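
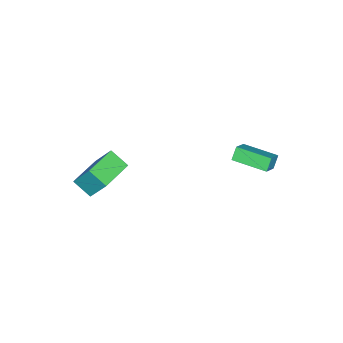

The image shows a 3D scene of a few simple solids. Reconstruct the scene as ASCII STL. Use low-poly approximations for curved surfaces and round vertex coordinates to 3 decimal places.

solid 
facet normal -0.584 0.030 0.811
outer loop
vertex -2.031 1.942 1.856
vertex -2.069 3.939 1.756
vertex -3.054 1.886 1.122
endloop
endfacet
facet normal 0.019 -0.999 0.050
outer loop
vertex -2.551 1.861 0.424
vertex -2.031 1.942 1.856
vertex -3.054 1.886 1.122
endloop
endfacet
facet normal -0.585 0.030 0.811
outer loop
vertex -3.054 1.886 1.122
vertex -2.069 3.939 1.756
vertex -3.091 3.883 1.021
endloop
endfacet
facet normal -0.811 -0.045 -0.583
outer loop
vertex -3.091 3.883 1.021
vertex -2.551 1.861 0.424
vertex -3.054 1.886 1.122
endloop
endfacet
facet normal 0.811 0.045 0.583
outer loop
vertex -2.031 1.942 1.856
vertex -1.566 3.914 1.058
vertex -2.069 3.939 1.756
endloop
endfacet
facet normal 0.019 -0.999 0.050
outer loop
vertex -1.529 1.917 1.159
vertex -2.031 1.942 1.856
vertex -2.551 1.861 0.424
endloop
endfacet
facet normal 0.811 0.045 0.583
outer loop
vertex -1.529 1.917 1.159
vertex -1.566 3.914 1.058
vertex -2.031 1.942 1.856
endloop
endfacet
facet normal -0.019 0.999 -0.050
outer loop
vertex -2.069 3.939 1.756
vertex -1.566 3.914 1.058
vertex -3.091 3.883 1.021
endloop
endfacet
facet normal -0.811 -0.045 -0.583
outer loop
vertex -2.589 3.858 0.324
vertex -2.551 1.861 0.424
vertex -3.091 3.883 1.021
endloop
endfacet
facet normal -0.019 0.999 -0.050
outer loop
vertex -3.091 3.883 1.021
vertex -1.566 3.914 1.058
vertex -2.589 3.858 0.324
endloop
endfacet
facet normal 0.585 -0.029 -0.811
outer loop
vertex -2.589 3.858 0.324
vertex -1.529 1.917 1.159
vertex -2.551 1.861 0.424
endloop
endfacet
facet normal 0.584 -0.030 -0.811
outer loop
vertex -1.566 3.914 1.058
vertex -1.529 1.917 1.159
vertex -2.589 3.858 0.324
endloop
endfacet
facet normal -0.995 0.099 -0.005
outer loop
vertex 1.409 -4.595 0.683
vertex 1.503 -3.577 2.213
vertex 1.517 -3.544 -0.023
endloop
endfacet
facet normal -0.051 -0.553 -0.831
outer loop
vertex 3.517 -3.743 -0.013
vertex 1.409 -4.595 0.683
vertex 1.517 -3.544 -0.023
endloop
endfacet
facet normal -0.995 0.099 -0.005
outer loop
vertex 1.517 -3.544 -0.023
vertex 1.503 -3.577 2.213
vertex 1.611 -2.527 1.507
endloop
endfacet
facet normal 0.085 0.827 -0.555
outer loop
vertex 1.611 -2.527 1.507
vertex 3.517 -3.743 -0.013
vertex 1.517 -3.544 -0.023
endloop
endfacet
facet normal -0.085 -0.827 0.556
outer loop
vertex 1.409 -4.595 0.683
vertex 3.503 -3.776 2.223
vertex 1.503 -3.577 2.213
endloop
endfacet
facet normal -0.051 -0.554 -0.831
outer loop
vertex 3.409 -4.793 0.693
vertex 1.409 -4.595 0.683
vertex 3.517 -3.743 -0.013
endloop
endfacet
facet normal -0.085 -0.827 0.555
outer loop
vertex 3.409 -4.793 0.693
vertex 3.503 -3.776 2.223
vertex 1.409 -4.595 0.683
endloop
endfacet
facet normal 0.051 0.554 0.831
outer loop
vertex 1.503 -3.577 2.213
vertex 3.503 -3.776 2.223
vertex 1.611 -2.527 1.507
endloop
endfacet
facet normal 0.085 0.827 -0.556
outer loop
vertex 3.611 -2.725 1.517
vertex 3.517 -3.743 -0.013
vertex 1.611 -2.527 1.507
endloop
endfacet
facet normal 0.051 0.553 0.831
outer loop
vertex 1.611 -2.527 1.507
vertex 3.503 -3.776 2.223
vertex 3.611 -2.725 1.517
endloop
endfacet
facet normal 0.995 -0.099 0.005
outer loop
vertex 3.611 -2.725 1.517
vertex 3.409 -4.793 0.693
vertex 3.517 -3.743 -0.013
endloop
endfacet
facet normal 0.995 -0.099 0.005
outer loop
vertex 3.503 -3.776 2.223
vertex 3.409 -4.793 0.693
vertex 3.611 -2.725 1.517
endloop
endfacet

endsolid


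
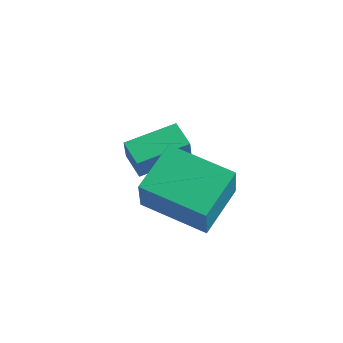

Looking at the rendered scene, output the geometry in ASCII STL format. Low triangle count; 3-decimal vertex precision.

solid 
facet normal -0.969 -0.165 0.182
outer loop
vertex 1.911 -4.009 -0.291
vertex 1.755 -2.365 0.373
vertex 1.532 -3.439 -1.792
endloop
endfacet
facet normal 0.088 -0.924 -0.373
outer loop
vertex 3.665 -3.075 -2.193
vertex 1.911 -4.009 -0.291
vertex 1.532 -3.439 -1.792
endloop
endfacet
facet normal -0.969 -0.165 0.182
outer loop
vertex 1.532 -3.439 -1.792
vertex 1.755 -2.365 0.373
vertex 1.376 -1.795 -1.129
endloop
endfacet
facet normal -0.230 0.345 -0.910
outer loop
vertex 1.376 -1.795 -1.129
vertex 3.665 -3.075 -2.193
vertex 1.532 -3.439 -1.792
endloop
endfacet
facet normal 0.230 -0.346 0.910
outer loop
vertex 1.911 -4.009 -0.291
vertex 3.888 -2.001 -0.028
vertex 1.755 -2.365 0.373
endloop
endfacet
facet normal 0.088 -0.924 -0.373
outer loop
vertex 4.044 -3.645 -0.691
vertex 1.911 -4.009 -0.291
vertex 3.665 -3.075 -2.193
endloop
endfacet
facet normal 0.230 -0.345 0.910
outer loop
vertex 4.044 -3.645 -0.691
vertex 3.888 -2.001 -0.028
vertex 1.911 -4.009 -0.291
endloop
endfacet
facet normal -0.088 0.924 0.373
outer loop
vertex 1.755 -2.365 0.373
vertex 3.888 -2.001 -0.028
vertex 1.376 -1.795 -1.129
endloop
endfacet
facet normal -0.230 0.346 -0.910
outer loop
vertex 3.509 -1.431 -1.529
vertex 3.665 -3.075 -2.193
vertex 1.376 -1.795 -1.129
endloop
endfacet
facet normal -0.088 0.924 0.373
outer loop
vertex 1.376 -1.795 -1.129
vertex 3.888 -2.001 -0.028
vertex 3.509 -1.431 -1.529
endloop
endfacet
facet normal 0.969 0.165 -0.182
outer loop
vertex 3.509 -1.431 -1.529
vertex 4.044 -3.645 -0.691
vertex 3.665 -3.075 -2.193
endloop
endfacet
facet normal 0.969 0.165 -0.182
outer loop
vertex 3.888 -2.001 -0.028
vertex 4.044 -3.645 -0.691
vertex 3.509 -1.431 -1.529
endloop
endfacet
facet normal -0.867 0.429 0.254
outer loop
vertex -0.804 -1.285 -1.722
vertex 0.053 0.253 -1.398
vertex -0.942 -1.012 -2.653
endloop
endfacet
facet normal -0.479 -0.859 -0.181
outer loop
vertex -0.093 -1.433 -2.902
vertex -0.804 -1.285 -1.722
vertex -0.942 -1.012 -2.653
endloop
endfacet
facet normal -0.867 0.429 0.254
outer loop
vertex -0.942 -1.012 -2.653
vertex 0.053 0.253 -1.398
vertex -0.085 0.526 -2.329
endloop
endfacet
facet normal -0.141 0.278 -0.950
outer loop
vertex -0.085 0.526 -2.329
vertex -0.093 -1.433 -2.902
vertex -0.942 -1.012 -2.653
endloop
endfacet
facet normal 0.141 -0.278 0.950
outer loop
vertex -0.804 -1.285 -1.722
vertex 0.902 -0.168 -1.647
vertex 0.053 0.253 -1.398
endloop
endfacet
facet normal -0.479 -0.859 -0.181
outer loop
vertex 0.045 -1.706 -1.971
vertex -0.804 -1.285 -1.722
vertex -0.093 -1.433 -2.902
endloop
endfacet
facet normal 0.141 -0.278 0.950
outer loop
vertex 0.045 -1.706 -1.971
vertex 0.902 -0.168 -1.647
vertex -0.804 -1.285 -1.722
endloop
endfacet
facet normal 0.479 0.859 0.181
outer loop
vertex 0.053 0.253 -1.398
vertex 0.902 -0.168 -1.647
vertex -0.085 0.526 -2.329
endloop
endfacet
facet normal -0.141 0.278 -0.950
outer loop
vertex 0.764 0.105 -2.578
vertex -0.093 -1.433 -2.902
vertex -0.085 0.526 -2.329
endloop
endfacet
facet normal 0.479 0.859 0.181
outer loop
vertex -0.085 0.526 -2.329
vertex 0.902 -0.168 -1.647
vertex 0.764 0.105 -2.578
endloop
endfacet
facet normal 0.867 -0.429 -0.254
outer loop
vertex 0.764 0.105 -2.578
vertex 0.045 -1.706 -1.971
vertex -0.093 -1.433 -2.902
endloop
endfacet
facet normal 0.867 -0.429 -0.254
outer loop
vertex 0.902 -0.168 -1.647
vertex 0.045 -1.706 -1.971
vertex 0.764 0.105 -2.578
endloop
endfacet

endsolid


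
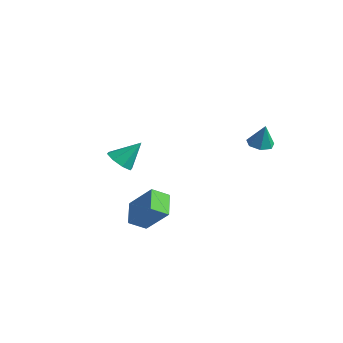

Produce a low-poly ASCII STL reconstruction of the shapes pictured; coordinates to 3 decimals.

solid 
facet normal -0.313 -0.601 -0.736
outer loop
vertex -2.9 -3.014 -1.886
vertex -3.667 -2.626 -1.877
vertex -2.927 -2.499 -2.295
endloop
endfacet
facet normal 0.991 0.113 0.077
outer loop
vertex -2.9 -3.014 -1.886
vertex -2.927 -2.499 -2.295
vertex -3.153 -1.634 -0.663
endloop
endfacet
facet normal -0.312 -0.601 -0.736
outer loop
vertex -2.927 -2.499 -2.295
vertex -3.667 -2.626 -1.877
vertex -3.387 -2.059 -2.459
endloop
endfacet
facet normal 0.714 0.654 -0.248
outer loop
vertex -2.927 -2.499 -2.295
vertex -3.387 -2.059 -2.459
vertex -3.153 -1.634 -0.663
endloop
endfacet
facet normal -0.312 -0.601 -0.736
outer loop
vertex -3.387 -2.059 -2.459
vertex -3.667 -2.626 -1.877
vertex -4.012 -1.95 -2.283
endloop
endfacet
facet normal 0.100 0.965 -0.241
outer loop
vertex -3.387 -2.059 -2.459
vertex -4.012 -1.95 -2.283
vertex -3.153 -1.634 -0.663
endloop
endfacet
facet normal -0.312 -0.601 -0.736
outer loop
vertex -4.012 -1.95 -2.283
vertex -3.667 -2.626 -1.877
vertex -4.435 -2.238 -1.868
endloop
endfacet
facet normal -0.495 0.864 0.094
outer loop
vertex -4.012 -1.95 -2.283
vertex -4.435 -2.238 -1.868
vertex -3.153 -1.634 -0.663
endloop
endfacet
facet normal -0.312 -0.601 -0.736
outer loop
vertex -4.435 -2.238 -1.868
vertex -3.667 -2.626 -1.877
vertex -4.408 -2.753 -1.459
endloop
endfacet
facet normal -0.720 0.408 0.561
outer loop
vertex -4.435 -2.238 -1.868
vertex -4.408 -2.753 -1.459
vertex -3.153 -1.634 -0.663
endloop
endfacet
facet normal -0.312 -0.601 -0.736
outer loop
vertex -4.408 -2.753 -1.459
vertex -3.667 -2.626 -1.877
vertex -3.948 -3.193 -1.295
endloop
endfacet
facet normal -0.443 -0.133 0.886
outer loop
vertex -4.408 -2.753 -1.459
vertex -3.948 -3.193 -1.295
vertex -3.153 -1.634 -0.663
endloop
endfacet
facet normal -0.311 -0.601 -0.736
outer loop
vertex -3.948 -3.193 -1.295
vertex -3.667 -2.626 -1.877
vertex -3.323 -3.301 -1.471
endloop
endfacet
facet normal 0.171 -0.444 0.880
outer loop
vertex -3.948 -3.193 -1.295
vertex -3.323 -3.301 -1.471
vertex -3.153 -1.634 -0.663
endloop
endfacet
facet normal -0.313 -0.602 -0.735
outer loop
vertex -3.323 -3.301 -1.471
vertex -3.667 -2.626 -1.877
vertex -2.9 -3.014 -1.886
endloop
endfacet
facet normal 0.766 -0.342 0.544
outer loop
vertex -3.323 -3.301 -1.471
vertex -2.9 -3.014 -1.886
vertex -3.153 -1.634 -0.663
endloop
endfacet
facet normal -0.273 -0.007 -0.962
outer loop
vertex 3.692 0.362 0.68
vertex 3.17 0.806 0.825
vertex 3.828 0.953 0.637
endloop
endfacet
facet normal 0.962 -0.208 0.177
outer loop
vertex 3.692 0.362 0.68
vertex 3.828 0.953 0.637
vertex 3.53 0.814 2.095
endloop
endfacet
facet normal -0.273 -0.007 -0.962
outer loop
vertex 3.828 0.953 0.637
vertex 3.17 0.806 0.825
vertex 3.468 1.432 0.736
endloop
endfacet
facet normal 0.801 0.557 0.217
outer loop
vertex 3.828 0.953 0.637
vertex 3.468 1.432 0.736
vertex 3.53 0.814 2.095
endloop
endfacet
facet normal -0.273 -0.007 -0.962
outer loop
vertex 3.468 1.432 0.736
vertex 3.17 0.806 0.825
vertex 2.884 1.44 0.902
endloop
endfacet
facet normal 0.128 0.905 0.406
outer loop
vertex 3.468 1.432 0.736
vertex 2.884 1.44 0.902
vertex 3.53 0.814 2.095
endloop
endfacet
facet normal -0.273 -0.006 -0.962
outer loop
vertex 2.884 1.44 0.902
vertex 3.17 0.806 0.825
vertex 2.515 0.97 1.01
endloop
endfacet
facet normal -0.555 0.574 0.602
outer loop
vertex 2.884 1.44 0.902
vertex 2.515 0.97 1.01
vertex 3.53 0.814 2.095
endloop
endfacet
facet normal -0.273 -0.007 -0.962
outer loop
vertex 2.515 0.97 1.01
vertex 3.17 0.806 0.825
vertex 2.639 0.376 0.979
endloop
endfacet
facet normal -0.731 -0.187 0.657
outer loop
vertex 2.515 0.97 1.01
vertex 2.639 0.376 0.979
vertex 3.53 0.814 2.095
endloop
endfacet
facet normal -0.274 -0.006 -0.962
outer loop
vertex 2.639 0.376 0.979
vertex 3.17 0.806 0.825
vertex 3.162 0.106 0.832
endloop
endfacet
facet normal -0.267 -0.805 0.529
outer loop
vertex 2.639 0.376 0.979
vertex 3.162 0.106 0.832
vertex 3.53 0.814 2.095
endloop
endfacet
facet normal -0.273 -0.007 -0.962
outer loop
vertex 3.162 0.106 0.832
vertex 3.17 0.806 0.825
vertex 3.692 0.362 0.68
endloop
endfacet
facet normal 0.485 -0.816 0.316
outer loop
vertex 3.162 0.106 0.832
vertex 3.692 0.362 0.68
vertex 3.53 0.814 2.095
endloop
endfacet
facet normal -0.679 -0.198 -0.707
outer loop
vertex -1.126 -3.914 -3.536
vertex -0.814 -3.046 -4.078
vertex -0.142 -4.718 -4.255
endloop
endfacet
facet normal -0.292 -0.811 0.507
outer loop
vertex 1.174 -4.334 -2.882
vertex -1.126 -3.914 -3.536
vertex -0.142 -4.718 -4.255
endloop
endfacet
facet normal -0.679 -0.198 -0.707
outer loop
vertex -0.142 -4.718 -4.255
vertex -0.814 -3.046 -4.078
vertex 0.17 -3.85 -4.797
endloop
endfacet
facet normal 0.674 -0.550 -0.493
outer loop
vertex 0.17 -3.85 -4.797
vertex 1.174 -4.334 -2.882
vertex -0.142 -4.718 -4.255
endloop
endfacet
facet normal -0.674 0.550 0.493
outer loop
vertex -1.126 -3.914 -3.536
vertex 0.502 -2.662 -2.705
vertex -0.814 -3.046 -4.078
endloop
endfacet
facet normal -0.292 -0.811 0.507
outer loop
vertex 0.19 -3.53 -2.163
vertex -1.126 -3.914 -3.536
vertex 1.174 -4.334 -2.882
endloop
endfacet
facet normal -0.674 0.550 0.493
outer loop
vertex 0.19 -3.53 -2.163
vertex 0.502 -2.662 -2.705
vertex -1.126 -3.914 -3.536
endloop
endfacet
facet normal 0.292 0.811 -0.507
outer loop
vertex -0.814 -3.046 -4.078
vertex 0.502 -2.662 -2.705
vertex 0.17 -3.85 -4.797
endloop
endfacet
facet normal 0.674 -0.550 -0.493
outer loop
vertex 1.486 -3.466 -3.424
vertex 1.174 -4.334 -2.882
vertex 0.17 -3.85 -4.797
endloop
endfacet
facet normal 0.292 0.811 -0.507
outer loop
vertex 0.17 -3.85 -4.797
vertex 0.502 -2.662 -2.705
vertex 1.486 -3.466 -3.424
endloop
endfacet
facet normal 0.679 0.198 0.707
outer loop
vertex 1.486 -3.466 -3.424
vertex 0.19 -3.53 -2.163
vertex 1.174 -4.334 -2.882
endloop
endfacet
facet normal 0.679 0.198 0.707
outer loop
vertex 0.502 -2.662 -2.705
vertex 0.19 -3.53 -2.163
vertex 1.486 -3.466 -3.424
endloop
endfacet

endsolid


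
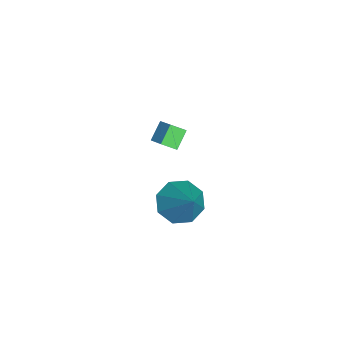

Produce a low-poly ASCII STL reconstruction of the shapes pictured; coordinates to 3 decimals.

solid 
facet normal -0.704 -0.481 -0.523
outer loop
vertex -2.594 0.332 -0.953
vertex -2.72 0.991 -1.389
vertex -1.887 0.025 -1.622
endloop
endfacet
facet normal 0.157 -0.824 0.544
outer loop
vertex -1.12 0.549 -1.051
vertex -2.594 0.332 -0.953
vertex -1.887 0.025 -1.622
endloop
endfacet
facet normal -0.703 -0.480 -0.524
outer loop
vertex -1.887 0.025 -1.622
vertex -2.72 0.991 -1.389
vertex -2.013 0.685 -2.057
endloop
endfacet
facet normal 0.693 -0.300 -0.656
outer loop
vertex -2.013 0.685 -2.057
vertex -1.12 0.549 -1.051
vertex -1.887 0.025 -1.622
endloop
endfacet
facet normal -0.693 0.301 0.655
outer loop
vertex -2.594 0.332 -0.953
vertex -1.953 1.515 -0.818
vertex -2.72 0.991 -1.389
endloop
endfacet
facet normal 0.157 -0.824 0.544
outer loop
vertex -1.827 0.855 -0.383
vertex -2.594 0.332 -0.953
vertex -1.12 0.549 -1.051
endloop
endfacet
facet normal -0.692 0.300 0.656
outer loop
vertex -1.827 0.855 -0.383
vertex -1.953 1.515 -0.818
vertex -2.594 0.332 -0.953
endloop
endfacet
facet normal -0.158 0.824 -0.544
outer loop
vertex -2.72 0.991 -1.389
vertex -1.953 1.515 -0.818
vertex -2.013 0.685 -2.057
endloop
endfacet
facet normal 0.693 -0.301 -0.655
outer loop
vertex -1.246 1.208 -1.487
vertex -1.12 0.549 -1.051
vertex -2.013 0.685 -2.057
endloop
endfacet
facet normal -0.157 0.824 -0.544
outer loop
vertex -2.013 0.685 -2.057
vertex -1.953 1.515 -0.818
vertex -1.246 1.208 -1.487
endloop
endfacet
facet normal 0.703 0.481 0.524
outer loop
vertex -1.246 1.208 -1.487
vertex -1.827 0.855 -0.383
vertex -1.12 0.549 -1.051
endloop
endfacet
facet normal 0.704 0.480 0.524
outer loop
vertex -1.953 1.515 -0.818
vertex -1.827 0.855 -0.383
vertex -1.246 1.208 -1.487
endloop
endfacet
facet normal -0.624 -0.318 -0.714
outer loop
vertex 3.243 2.344 -1.575
vertex 2.706 1.818 -0.871
vertex 2.662 2.772 -1.257
endloop
endfacet
facet normal 0.489 0.840 -0.236
outer loop
vertex 3.243 2.344 -1.575
vertex 2.662 2.772 -1.257
vertex 4.054 2.502 0.671
endloop
endfacet
facet normal -0.624 -0.318 -0.714
outer loop
vertex 2.662 2.772 -1.257
vertex 2.706 1.818 -0.871
vertex 2.107 2.641 -0.713
endloop
endfacet
facet normal -0.057 0.982 0.179
outer loop
vertex 2.662 2.772 -1.257
vertex 2.107 2.641 -0.713
vertex 4.054 2.502 0.671
endloop
endfacet
facet normal -0.624 -0.317 -0.715
outer loop
vertex 2.107 2.641 -0.713
vertex 2.706 1.818 -0.871
vertex 1.902 2.027 -0.262
endloop
endfacet
facet normal -0.423 0.624 0.657
outer loop
vertex 2.107 2.641 -0.713
vertex 1.902 2.027 -0.262
vertex 4.054 2.502 0.671
endloop
endfacet
facet normal -0.624 -0.318 -0.714
outer loop
vertex 1.902 2.027 -0.262
vertex 2.706 1.818 -0.871
vertex 2.168 1.291 -0.167
endloop
endfacet
facet normal -0.393 -0.024 0.919
outer loop
vertex 1.902 2.027 -0.262
vertex 2.168 1.291 -0.167
vertex 4.054 2.502 0.671
endloop
endfacet
facet normal -0.624 -0.317 -0.714
outer loop
vertex 2.168 1.291 -0.167
vertex 2.706 1.818 -0.871
vertex 2.749 0.864 -0.485
endloop
endfacet
facet normal 0.015 -0.584 0.811
outer loop
vertex 2.168 1.291 -0.167
vertex 2.749 0.864 -0.485
vertex 4.054 2.502 0.671
endloop
endfacet
facet normal -0.624 -0.317 -0.714
outer loop
vertex 2.749 0.864 -0.485
vertex 2.706 1.818 -0.871
vertex 3.305 0.995 -1.029
endloop
endfacet
facet normal 0.560 -0.727 0.397
outer loop
vertex 2.749 0.864 -0.485
vertex 3.305 0.995 -1.029
vertex 4.054 2.502 0.671
endloop
endfacet
facet normal -0.625 -0.318 -0.713
outer loop
vertex 3.305 0.995 -1.029
vertex 2.706 1.818 -0.871
vertex 3.509 1.608 -1.481
endloop
endfacet
facet normal 0.926 -0.368 -0.082
outer loop
vertex 3.305 0.995 -1.029
vertex 3.509 1.608 -1.481
vertex 4.054 2.502 0.671
endloop
endfacet
facet normal -0.625 -0.317 -0.713
outer loop
vertex 3.509 1.608 -1.481
vertex 2.706 1.818 -0.871
vertex 3.243 2.344 -1.575
endloop
endfacet
facet normal 0.896 0.280 -0.343
outer loop
vertex 3.509 1.608 -1.481
vertex 3.243 2.344 -1.575
vertex 4.054 2.502 0.671
endloop
endfacet

endsolid


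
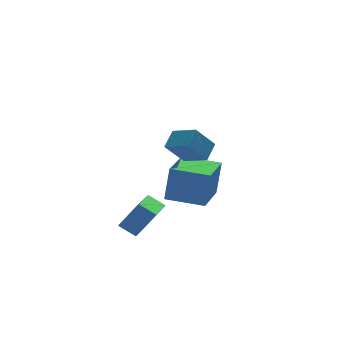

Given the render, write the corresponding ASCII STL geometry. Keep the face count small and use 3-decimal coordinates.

solid 
facet normal -0.590 0.057 -0.806
outer loop
vertex -0.731 -1.168 -2.751
vertex 0.224 0.54 -3.328
vertex -0.158 -1.641 -3.204
endloop
endfacet
facet normal -0.468 -0.837 0.283
outer loop
vertex 0.656 -1.72 -2.092
vertex -0.731 -1.168 -2.751
vertex -0.158 -1.641 -3.204
endloop
endfacet
facet normal -0.590 0.057 -0.806
outer loop
vertex -0.158 -1.641 -3.204
vertex 0.224 0.54 -3.328
vertex 0.797 0.067 -3.781
endloop
endfacet
facet normal 0.658 -0.544 -0.520
outer loop
vertex 0.797 0.067 -3.781
vertex 0.656 -1.72 -2.092
vertex -0.158 -1.641 -3.204
endloop
endfacet
facet normal -0.658 0.544 0.520
outer loop
vertex -0.731 -1.168 -2.751
vertex 1.038 0.461 -2.216
vertex 0.224 0.54 -3.328
endloop
endfacet
facet normal -0.468 -0.837 0.283
outer loop
vertex 0.083 -1.247 -1.639
vertex -0.731 -1.168 -2.751
vertex 0.656 -1.72 -2.092
endloop
endfacet
facet normal -0.658 0.544 0.520
outer loop
vertex 0.083 -1.247 -1.639
vertex 1.038 0.461 -2.216
vertex -0.731 -1.168 -2.751
endloop
endfacet
facet normal 0.468 0.837 -0.283
outer loop
vertex 0.224 0.54 -3.328
vertex 1.038 0.461 -2.216
vertex 0.797 0.067 -3.781
endloop
endfacet
facet normal 0.658 -0.544 -0.520
outer loop
vertex 1.611 -0.012 -2.669
vertex 0.656 -1.72 -2.092
vertex 0.797 0.067 -3.781
endloop
endfacet
facet normal 0.468 0.837 -0.283
outer loop
vertex 0.797 0.067 -3.781
vertex 1.038 0.461 -2.216
vertex 1.611 -0.012 -2.669
endloop
endfacet
facet normal 0.590 -0.057 0.806
outer loop
vertex 1.611 -0.012 -2.669
vertex 0.083 -1.247 -1.639
vertex 0.656 -1.72 -2.092
endloop
endfacet
facet normal 0.590 -0.057 0.806
outer loop
vertex 1.038 0.461 -2.216
vertex 0.083 -1.247 -1.639
vertex 1.611 -0.012 -2.669
endloop
endfacet
facet normal -0.828 0.553 0.091
outer loop
vertex 2.195 1.174 -1.264
vertex 3.34 2.947 -1.62
vertex 1.916 1.025 -2.904
endloop
endfacet
facet normal -0.535 -0.828 0.166
outer loop
vertex 3.34 0.073 -3.06
vertex 2.195 1.174 -1.264
vertex 1.916 1.025 -2.904
endloop
endfacet
facet normal -0.828 0.553 0.090
outer loop
vertex 1.916 1.025 -2.904
vertex 3.34 2.947 -1.62
vertex 3.061 2.797 -3.26
endloop
endfacet
facet normal -0.167 -0.089 -0.982
outer loop
vertex 3.061 2.797 -3.26
vertex 3.34 0.073 -3.06
vertex 1.916 1.025 -2.904
endloop
endfacet
facet normal 0.167 0.089 0.982
outer loop
vertex 2.195 1.174 -1.264
vertex 4.764 1.995 -1.776
vertex 3.34 2.947 -1.62
endloop
endfacet
facet normal -0.535 -0.828 0.167
outer loop
vertex 3.619 0.223 -1.42
vertex 2.195 1.174 -1.264
vertex 3.34 0.073 -3.06
endloop
endfacet
facet normal 0.167 0.089 0.982
outer loop
vertex 3.619 0.223 -1.42
vertex 4.764 1.995 -1.776
vertex 2.195 1.174 -1.264
endloop
endfacet
facet normal 0.535 0.828 -0.167
outer loop
vertex 3.34 2.947 -1.62
vertex 4.764 1.995 -1.776
vertex 3.061 2.797 -3.26
endloop
endfacet
facet normal -0.167 -0.089 -0.982
outer loop
vertex 4.485 1.846 -3.416
vertex 3.34 0.073 -3.06
vertex 3.061 2.797 -3.26
endloop
endfacet
facet normal 0.535 0.828 -0.166
outer loop
vertex 3.061 2.797 -3.26
vertex 4.764 1.995 -1.776
vertex 4.485 1.846 -3.416
endloop
endfacet
facet normal 0.828 -0.553 -0.090
outer loop
vertex 4.485 1.846 -3.416
vertex 3.619 0.223 -1.42
vertex 3.34 0.073 -3.06
endloop
endfacet
facet normal 0.828 -0.553 -0.091
outer loop
vertex 4.764 1.995 -1.776
vertex 3.619 0.223 -1.42
vertex 4.485 1.846 -3.416
endloop
endfacet
facet normal -0.647 -0.072 0.759
outer loop
vertex 1.934 -2.699 2.906
vertex 1.331 -1.752 2.482
vertex 1.406 -3.26 2.402
endloop
endfacet
facet normal 0.502 -0.790 0.353
outer loop
vertex 2.229 -3.168 1.438
vertex 1.934 -2.699 2.906
vertex 1.406 -3.26 2.402
endloop
endfacet
facet normal -0.648 -0.072 0.758
outer loop
vertex 1.406 -3.26 2.402
vertex 1.331 -1.752 2.482
vertex 0.804 -2.312 1.978
endloop
endfacet
facet normal -0.573 -0.609 -0.548
outer loop
vertex 0.804 -2.312 1.978
vertex 2.229 -3.168 1.438
vertex 1.406 -3.26 2.402
endloop
endfacet
facet normal 0.573 0.610 0.547
outer loop
vertex 1.934 -2.699 2.906
vertex 2.154 -1.66 1.518
vertex 1.331 -1.752 2.482
endloop
endfacet
facet normal 0.502 -0.790 0.353
outer loop
vertex 2.756 -2.608 1.942
vertex 1.934 -2.699 2.906
vertex 2.229 -3.168 1.438
endloop
endfacet
facet normal 0.574 0.609 0.547
outer loop
vertex 2.756 -2.608 1.942
vertex 2.154 -1.66 1.518
vertex 1.934 -2.699 2.906
endloop
endfacet
facet normal -0.502 0.790 -0.353
outer loop
vertex 1.331 -1.752 2.482
vertex 2.154 -1.66 1.518
vertex 0.804 -2.312 1.978
endloop
endfacet
facet normal -0.574 -0.610 -0.547
outer loop
vertex 1.626 -2.221 1.014
vertex 2.229 -3.168 1.438
vertex 0.804 -2.312 1.978
endloop
endfacet
facet normal -0.502 0.790 -0.353
outer loop
vertex 0.804 -2.312 1.978
vertex 2.154 -1.66 1.518
vertex 1.626 -2.221 1.014
endloop
endfacet
facet normal 0.648 0.073 -0.758
outer loop
vertex 1.626 -2.221 1.014
vertex 2.756 -2.608 1.942
vertex 2.229 -3.168 1.438
endloop
endfacet
facet normal 0.648 0.072 -0.759
outer loop
vertex 2.154 -1.66 1.518
vertex 2.756 -2.608 1.942
vertex 1.626 -2.221 1.014
endloop
endfacet

endsolid


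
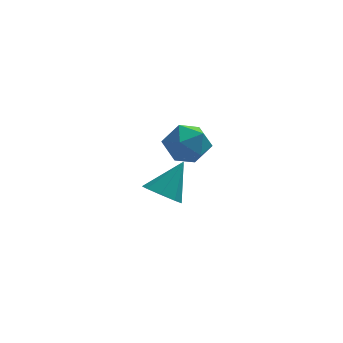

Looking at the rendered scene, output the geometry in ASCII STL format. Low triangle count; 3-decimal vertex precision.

solid 
facet normal 0.332 0.265 0.905
outer loop
vertex 1.609 -0.692 2.715
vertex 0.824 -1.247 3.165
vertex 1.756 -1.715 2.96
endloop
endfacet
facet normal 0.869 0.230 0.438
outer loop
vertex 1.609 -0.692 2.715
vertex 1.756 -1.715 2.96
vertex 2.119 -1.332 2.038
endloop
endfacet
facet normal 0.726 0.681 -0.096
outer loop
vertex 1.609 -0.692 2.715
vertex 2.119 -1.332 2.038
vertex 1.412 -0.629 1.674
endloop
endfacet
facet normal 0.101 0.994 0.041
outer loop
vertex 1.609 -0.692 2.715
vertex 1.412 -0.629 1.674
vertex 0.612 -0.576 2.37
endloop
endfacet
facet normal -0.143 0.737 0.660
outer loop
vertex 1.609 -0.692 2.715
vertex 0.612 -0.576 2.37
vertex 0.824 -1.247 3.165
endloop
endfacet
facet normal 0.886 -0.432 0.169
outer loop
vertex 2.119 -1.332 2.038
vertex 1.756 -1.715 2.96
vertex 1.648 -2.284 2.07
endloop
endfacet
facet normal 0.015 -0.375 0.927
outer loop
vertex 1.756 -1.715 2.96
vertex 0.824 -1.247 3.165
vertex 0.848 -2.231 2.766
endloop
endfacet
facet normal -0.753 0.390 0.530
outer loop
vertex 0.824 -1.247 3.165
vertex 0.612 -0.576 2.37
vertex 0.141 -1.528 2.402
endloop
endfacet
facet normal -0.357 0.806 -0.472
outer loop
vertex 0.612 -0.576 2.37
vertex 1.412 -0.629 1.674
vertex 0.504 -1.145 1.48
endloop
endfacet
facet normal 0.654 0.298 -0.695
outer loop
vertex 1.412 -0.629 1.674
vertex 2.119 -1.332 2.038
vertex 1.436 -1.613 1.275
endloop
endfacet
facet normal -0.101 -0.994 -0.041
outer loop
vertex 0.651 -2.168 1.725
vertex 1.648 -2.284 2.07
vertex 0.848 -2.231 2.766
endloop
endfacet
facet normal -0.726 -0.681 0.096
outer loop
vertex 0.651 -2.168 1.725
vertex 0.848 -2.231 2.766
vertex 0.141 -1.528 2.402
endloop
endfacet
facet normal -0.869 -0.230 -0.438
outer loop
vertex 0.651 -2.168 1.725
vertex 0.141 -1.528 2.402
vertex 0.504 -1.145 1.48
endloop
endfacet
facet normal -0.332 -0.265 -0.905
outer loop
vertex 0.651 -2.168 1.725
vertex 0.504 -1.145 1.48
vertex 1.436 -1.613 1.275
endloop
endfacet
facet normal 0.143 -0.737 -0.660
outer loop
vertex 0.651 -2.168 1.725
vertex 1.436 -1.613 1.275
vertex 1.648 -2.284 2.07
endloop
endfacet
facet normal 0.357 -0.806 0.472
outer loop
vertex 0.848 -2.231 2.766
vertex 1.648 -2.284 2.07
vertex 1.756 -1.715 2.96
endloop
endfacet
facet normal -0.654 -0.298 0.695
outer loop
vertex 0.141 -1.528 2.402
vertex 0.848 -2.231 2.766
vertex 0.824 -1.247 3.165
endloop
endfacet
facet normal -0.886 0.432 -0.169
outer loop
vertex 0.504 -1.145 1.48
vertex 0.141 -1.528 2.402
vertex 0.612 -0.576 2.37
endloop
endfacet
facet normal -0.015 0.375 -0.927
outer loop
vertex 1.436 -1.613 1.275
vertex 0.504 -1.145 1.48
vertex 1.412 -0.629 1.674
endloop
endfacet
facet normal 0.753 -0.390 -0.530
outer loop
vertex 1.648 -2.284 2.07
vertex 1.436 -1.613 1.275
vertex 2.119 -1.332 2.038
endloop
endfacet
facet normal -0.469 -0.464 -0.751
outer loop
vertex 0.935 1.767 -3.302
vertex 0.115 2.04 -2.959
vertex 0.727 2.396 -3.561
endloop
endfacet
facet normal 0.952 0.233 -0.199
outer loop
vertex 0.935 1.767 -3.302
vertex 0.727 2.396 -3.561
vertex 1.025 2.94 -1.501
endloop
endfacet
facet normal -0.469 -0.464 -0.751
outer loop
vertex 0.727 2.396 -3.561
vertex 0.115 2.04 -2.959
vertex 0.161 2.818 -3.468
endloop
endfacet
facet normal 0.542 0.790 -0.287
outer loop
vertex 0.727 2.396 -3.561
vertex 0.161 2.818 -3.468
vertex 1.025 2.94 -1.501
endloop
endfacet
facet normal -0.469 -0.464 -0.751
outer loop
vertex 0.161 2.818 -3.468
vertex 0.115 2.04 -2.959
vertex -0.432 2.783 -3.076
endloop
endfacet
facet normal -0.077 0.997 -0.028
outer loop
vertex 0.161 2.818 -3.468
vertex -0.432 2.783 -3.076
vertex 1.025 2.94 -1.501
endloop
endfacet
facet normal -0.469 -0.464 -0.751
outer loop
vertex -0.432 2.783 -3.076
vertex 0.115 2.04 -2.959
vertex -0.705 2.314 -2.616
endloop
endfacet
facet normal -0.537 0.729 0.424
outer loop
vertex -0.432 2.783 -3.076
vertex -0.705 2.314 -2.616
vertex 1.025 2.94 -1.501
endloop
endfacet
facet normal -0.469 -0.463 -0.752
outer loop
vertex -0.705 2.314 -2.616
vertex 0.115 2.04 -2.959
vertex -0.498 1.684 -2.357
endloop
endfacet
facet normal -0.572 0.144 0.807
outer loop
vertex -0.705 2.314 -2.616
vertex -0.498 1.684 -2.357
vertex 1.025 2.94 -1.501
endloop
endfacet
facet normal -0.469 -0.464 -0.752
outer loop
vertex -0.498 1.684 -2.357
vertex 0.115 2.04 -2.959
vertex 0.068 1.263 -2.45
endloop
endfacet
facet normal -0.161 -0.415 0.896
outer loop
vertex -0.498 1.684 -2.357
vertex 0.068 1.263 -2.45
vertex 1.025 2.94 -1.501
endloop
endfacet
facet normal -0.469 -0.464 -0.751
outer loop
vertex 0.068 1.263 -2.45
vertex 0.115 2.04 -2.959
vertex 0.662 1.297 -2.842
endloop
endfacet
facet normal 0.456 -0.621 0.637
outer loop
vertex 0.068 1.263 -2.45
vertex 0.662 1.297 -2.842
vertex 1.025 2.94 -1.501
endloop
endfacet
facet normal -0.469 -0.464 -0.752
outer loop
vertex 0.662 1.297 -2.842
vertex 0.115 2.04 -2.959
vertex 0.935 1.767 -3.302
endloop
endfacet
facet normal 0.917 -0.353 0.184
outer loop
vertex 0.662 1.297 -2.842
vertex 0.935 1.767 -3.302
vertex 1.025 2.94 -1.501
endloop
endfacet

endsolid


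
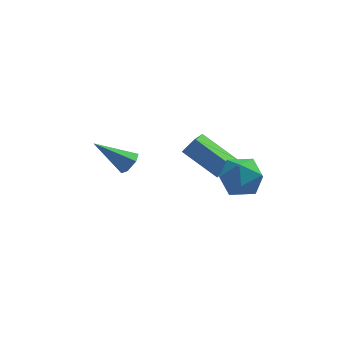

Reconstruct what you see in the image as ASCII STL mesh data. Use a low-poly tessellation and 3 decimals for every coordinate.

solid 
facet normal -0.942 0.281 0.185
outer loop
vertex 0.747 -1.611 3.49
vertex 0.656 -2.377 4.188
vertex 0.994 -1.439 4.486
endloop
endfacet
facet normal -0.543 0.839 -0.010
outer loop
vertex 0.747 -1.611 3.49
vertex 0.994 -1.439 4.486
vertex 1.597 -1.058 3.728
endloop
endfacet
facet normal -0.273 0.702 -0.657
outer loop
vertex 0.747 -1.611 3.49
vertex 1.597 -1.058 3.728
vertex 1.632 -1.762 2.961
endloop
endfacet
facet normal -0.505 0.059 -0.861
outer loop
vertex 0.747 -1.611 3.49
vertex 1.632 -1.762 2.961
vertex 1.05 -2.577 3.246
endloop
endfacet
facet normal -0.918 -0.202 -0.341
outer loop
vertex 0.747 -1.611 3.49
vertex 1.05 -2.577 3.246
vertex 0.656 -2.377 4.188
endloop
endfacet
facet normal -0.000 0.894 0.449
outer loop
vertex 1.597 -1.058 3.728
vertex 0.994 -1.439 4.486
vertex 2.03 -1.483 4.574
endloop
endfacet
facet normal -0.646 -0.010 0.763
outer loop
vertex 0.994 -1.439 4.486
vertex 0.656 -2.377 4.188
vertex 1.448 -2.298 4.859
endloop
endfacet
facet normal -0.607 -0.790 -0.086
outer loop
vertex 0.656 -2.377 4.188
vertex 1.05 -2.577 3.246
vertex 1.483 -3.002 4.092
endloop
endfacet
facet normal 0.063 -0.369 -0.927
outer loop
vertex 1.05 -2.577 3.246
vertex 1.632 -1.762 2.961
vertex 2.086 -2.621 3.334
endloop
endfacet
facet normal 0.439 0.672 -0.597
outer loop
vertex 1.632 -1.762 2.961
vertex 1.597 -1.058 3.728
vertex 2.424 -1.683 3.632
endloop
endfacet
facet normal 0.505 -0.059 0.861
outer loop
vertex 2.333 -2.449 4.33
vertex 2.03 -1.483 4.574
vertex 1.448 -2.298 4.859
endloop
endfacet
facet normal 0.273 -0.702 0.657
outer loop
vertex 2.333 -2.449 4.33
vertex 1.448 -2.298 4.859
vertex 1.483 -3.002 4.092
endloop
endfacet
facet normal 0.543 -0.839 0.010
outer loop
vertex 2.333 -2.449 4.33
vertex 1.483 -3.002 4.092
vertex 2.086 -2.621 3.334
endloop
endfacet
facet normal 0.942 -0.281 -0.185
outer loop
vertex 2.333 -2.449 4.33
vertex 2.086 -2.621 3.334
vertex 2.424 -1.683 3.632
endloop
endfacet
facet normal 0.918 0.202 0.341
outer loop
vertex 2.333 -2.449 4.33
vertex 2.424 -1.683 3.632
vertex 2.03 -1.483 4.574
endloop
endfacet
facet normal -0.063 0.369 0.927
outer loop
vertex 1.448 -2.298 4.859
vertex 2.03 -1.483 4.574
vertex 0.994 -1.439 4.486
endloop
endfacet
facet normal -0.439 -0.672 0.597
outer loop
vertex 1.483 -3.002 4.092
vertex 1.448 -2.298 4.859
vertex 0.656 -2.377 4.188
endloop
endfacet
facet normal 0.000 -0.894 -0.449
outer loop
vertex 2.086 -2.621 3.334
vertex 1.483 -3.002 4.092
vertex 1.05 -2.577 3.246
endloop
endfacet
facet normal 0.646 0.010 -0.763
outer loop
vertex 2.424 -1.683 3.632
vertex 2.086 -2.621 3.334
vertex 1.632 -1.762 2.961
endloop
endfacet
facet normal 0.607 0.790 0.086
outer loop
vertex 2.03 -1.483 4.574
vertex 2.424 -1.683 3.632
vertex 1.597 -1.058 3.728
endloop
endfacet
facet normal 0.792 -0.115 -0.600
outer loop
vertex -2.633 1.996 1.821
vertex -2.894 2.361 1.407
vertex -2.533 2.598 1.838
endloop
endfacet
facet normal 0.356 -0.085 0.931
outer loop
vertex -2.633 1.996 1.821
vertex -2.533 2.598 1.838
vertex -4.406 2.579 2.553
endloop
endfacet
facet normal 0.792 -0.115 -0.600
outer loop
vertex -2.533 2.598 1.838
vertex -2.894 2.361 1.407
vertex -2.794 2.962 1.424
endloop
endfacet
facet normal 0.209 0.796 0.568
outer loop
vertex -2.533 2.598 1.838
vertex -2.794 2.962 1.424
vertex -4.406 2.579 2.553
endloop
endfacet
facet normal 0.792 -0.115 -0.600
outer loop
vertex -2.794 2.962 1.424
vertex -2.894 2.361 1.407
vertex -3.155 2.725 0.993
endloop
endfacet
facet normal -0.358 0.912 -0.202
outer loop
vertex -2.794 2.962 1.424
vertex -3.155 2.725 0.993
vertex -4.406 2.579 2.553
endloop
endfacet
facet normal 0.792 -0.113 -0.599
outer loop
vertex -3.155 2.725 0.993
vertex -2.894 2.361 1.407
vertex -3.254 2.123 0.976
endloop
endfacet
facet normal -0.778 0.145 -0.611
outer loop
vertex -3.155 2.725 0.993
vertex -3.254 2.123 0.976
vertex -4.406 2.579 2.553
endloop
endfacet
facet normal 0.793 -0.115 -0.599
outer loop
vertex -3.254 2.123 0.976
vertex -2.894 2.361 1.407
vertex -2.994 1.759 1.39
endloop
endfacet
facet normal -0.632 -0.734 -0.249
outer loop
vertex -3.254 2.123 0.976
vertex -2.994 1.759 1.39
vertex -4.406 2.579 2.553
endloop
endfacet
facet normal 0.792 -0.115 -0.600
outer loop
vertex -2.994 1.759 1.39
vertex -2.894 2.361 1.407
vertex -2.633 1.996 1.821
endloop
endfacet
facet normal -0.064 -0.851 0.522
outer loop
vertex -2.994 1.759 1.39
vertex -2.633 1.996 1.821
vertex -4.406 2.579 2.553
endloop
endfacet
facet normal -0.595 -0.102 -0.797
outer loop
vertex -0.708 2.222 2.249
vertex -0.365 3.162 1.872
vertex 0.743 1.305 1.283
endloop
endfacet
facet normal -0.321 -0.879 0.353
outer loop
vertex 1.285 1.398 2.008
vertex -0.708 2.222 2.249
vertex 0.743 1.305 1.283
endloop
endfacet
facet normal -0.596 -0.103 -0.796
outer loop
vertex 0.743 1.305 1.283
vertex -0.365 3.162 1.872
vertex 1.086 2.245 0.905
endloop
endfacet
facet normal 0.736 -0.466 -0.491
outer loop
vertex 1.086 2.245 0.905
vertex 1.285 1.398 2.008
vertex 0.743 1.305 1.283
endloop
endfacet
facet normal -0.736 0.466 0.491
outer loop
vertex -0.708 2.222 2.249
vertex 0.177 3.255 2.597
vertex -0.365 3.162 1.872
endloop
endfacet
facet normal -0.321 -0.879 0.352
outer loop
vertex -0.166 2.315 2.975
vertex -0.708 2.222 2.249
vertex 1.285 1.398 2.008
endloop
endfacet
facet normal -0.737 0.466 0.490
outer loop
vertex -0.166 2.315 2.975
vertex 0.177 3.255 2.597
vertex -0.708 2.222 2.249
endloop
endfacet
facet normal 0.321 0.879 -0.353
outer loop
vertex -0.365 3.162 1.872
vertex 0.177 3.255 2.597
vertex 1.086 2.245 0.905
endloop
endfacet
facet normal 0.737 -0.466 -0.490
outer loop
vertex 1.628 2.338 1.631
vertex 1.285 1.398 2.008
vertex 1.086 2.245 0.905
endloop
endfacet
facet normal 0.321 0.879 -0.352
outer loop
vertex 1.086 2.245 0.905
vertex 0.177 3.255 2.597
vertex 1.628 2.338 1.631
endloop
endfacet
facet normal 0.596 0.102 0.797
outer loop
vertex 1.628 2.338 1.631
vertex -0.166 2.315 2.975
vertex 1.285 1.398 2.008
endloop
endfacet
facet normal 0.596 0.103 0.797
outer loop
vertex 0.177 3.255 2.597
vertex -0.166 2.315 2.975
vertex 1.628 2.338 1.631
endloop
endfacet

endsolid


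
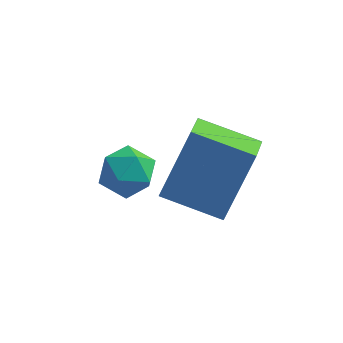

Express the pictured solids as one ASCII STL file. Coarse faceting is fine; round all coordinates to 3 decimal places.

solid 
facet normal -0.704 0.527 0.476
outer loop
vertex -3.93 0.912 0.634
vertex -3.831 0.537 1.196
vertex -3.469 1.108 1.099
endloop
endfacet
facet normal -0.377 0.926 -0.017
outer loop
vertex -3.93 0.912 0.634
vertex -3.469 1.108 1.099
vertex -3.324 1.155 0.432
endloop
endfacet
facet normal -0.459 0.607 -0.649
outer loop
vertex -3.93 0.912 0.634
vertex -3.324 1.155 0.432
vertex -3.596 0.613 0.118
endloop
endfacet
facet normal -0.837 0.011 -0.548
outer loop
vertex -3.93 0.912 0.634
vertex -3.596 0.613 0.118
vertex -3.91 0.231 0.59
endloop
endfacet
facet normal -0.988 -0.039 0.148
outer loop
vertex -3.93 0.912 0.634
vertex -3.91 0.231 0.59
vertex -3.831 0.537 1.196
endloop
endfacet
facet normal 0.321 0.937 0.136
outer loop
vertex -3.324 1.155 0.432
vertex -3.469 1.108 1.099
vertex -2.85 0.929 0.87
endloop
endfacet
facet normal -0.209 0.291 0.934
outer loop
vertex -3.469 1.108 1.099
vertex -3.831 0.537 1.196
vertex -3.164 0.547 1.342
endloop
endfacet
facet normal -0.670 -0.624 0.402
outer loop
vertex -3.831 0.537 1.196
vertex -3.91 0.231 0.59
vertex -3.436 0.005 1.028
endloop
endfacet
facet normal -0.425 -0.544 -0.723
outer loop
vertex -3.91 0.231 0.59
vertex -3.596 0.613 0.118
vertex -3.291 0.052 0.361
endloop
endfacet
facet normal 0.188 0.420 -0.888
outer loop
vertex -3.596 0.613 0.118
vertex -3.324 1.155 0.432
vertex -2.929 0.623 0.264
endloop
endfacet
facet normal 0.837 -0.011 0.548
outer loop
vertex -2.83 0.248 0.826
vertex -2.85 0.929 0.87
vertex -3.164 0.547 1.342
endloop
endfacet
facet normal 0.459 -0.607 0.649
outer loop
vertex -2.83 0.248 0.826
vertex -3.164 0.547 1.342
vertex -3.436 0.005 1.028
endloop
endfacet
facet normal 0.377 -0.926 0.017
outer loop
vertex -2.83 0.248 0.826
vertex -3.436 0.005 1.028
vertex -3.291 0.052 0.361
endloop
endfacet
facet normal 0.704 -0.527 -0.476
outer loop
vertex -2.83 0.248 0.826
vertex -3.291 0.052 0.361
vertex -2.929 0.623 0.264
endloop
endfacet
facet normal 0.988 0.039 -0.148
outer loop
vertex -2.83 0.248 0.826
vertex -2.929 0.623 0.264
vertex -2.85 0.929 0.87
endloop
endfacet
facet normal 0.425 0.544 0.723
outer loop
vertex -3.164 0.547 1.342
vertex -2.85 0.929 0.87
vertex -3.469 1.108 1.099
endloop
endfacet
facet normal -0.188 -0.420 0.888
outer loop
vertex -3.436 0.005 1.028
vertex -3.164 0.547 1.342
vertex -3.831 0.537 1.196
endloop
endfacet
facet normal -0.321 -0.937 -0.136
outer loop
vertex -3.291 0.052 0.361
vertex -3.436 0.005 1.028
vertex -3.91 0.231 0.59
endloop
endfacet
facet normal 0.209 -0.291 -0.934
outer loop
vertex -2.929 0.623 0.264
vertex -3.291 0.052 0.361
vertex -3.596 0.613 0.118
endloop
endfacet
facet normal 0.670 0.624 -0.402
outer loop
vertex -2.85 0.929 0.87
vertex -2.929 0.623 0.264
vertex -3.324 1.155 0.432
endloop
endfacet
facet normal -0.957 0.110 0.269
outer loop
vertex -1.876 -0.318 3.334
vertex -1.874 0.444 3.03
vertex -2.396 -0.952 1.743
endloop
endfacet
facet normal -0.002 -0.929 0.371
outer loop
vertex -1.066 -1.104 1.37
vertex -1.876 -0.318 3.334
vertex -2.396 -0.952 1.743
endloop
endfacet
facet normal -0.957 0.110 0.269
outer loop
vertex -2.396 -0.952 1.743
vertex -1.874 0.444 3.03
vertex -2.394 -0.19 1.439
endloop
endfacet
facet normal -0.290 -0.354 -0.889
outer loop
vertex -2.394 -0.19 1.439
vertex -1.066 -1.104 1.37
vertex -2.396 -0.952 1.743
endloop
endfacet
facet normal 0.290 0.354 0.889
outer loop
vertex -1.876 -0.318 3.334
vertex -0.544 0.292 2.657
vertex -1.874 0.444 3.03
endloop
endfacet
facet normal -0.002 -0.929 0.371
outer loop
vertex -0.546 -0.47 2.961
vertex -1.876 -0.318 3.334
vertex -1.066 -1.104 1.37
endloop
endfacet
facet normal 0.290 0.354 0.889
outer loop
vertex -0.546 -0.47 2.961
vertex -0.544 0.292 2.657
vertex -1.876 -0.318 3.334
endloop
endfacet
facet normal 0.002 0.929 -0.371
outer loop
vertex -1.874 0.444 3.03
vertex -0.544 0.292 2.657
vertex -2.394 -0.19 1.439
endloop
endfacet
facet normal -0.290 -0.354 -0.889
outer loop
vertex -1.064 -0.342 1.066
vertex -1.066 -1.104 1.37
vertex -2.394 -0.19 1.439
endloop
endfacet
facet normal 0.002 0.929 -0.371
outer loop
vertex -2.394 -0.19 1.439
vertex -0.544 0.292 2.657
vertex -1.064 -0.342 1.066
endloop
endfacet
facet normal 0.957 -0.110 -0.269
outer loop
vertex -1.064 -0.342 1.066
vertex -0.546 -0.47 2.961
vertex -1.066 -1.104 1.37
endloop
endfacet
facet normal 0.957 -0.110 -0.269
outer loop
vertex -0.544 0.292 2.657
vertex -0.546 -0.47 2.961
vertex -1.064 -0.342 1.066
endloop
endfacet

endsolid


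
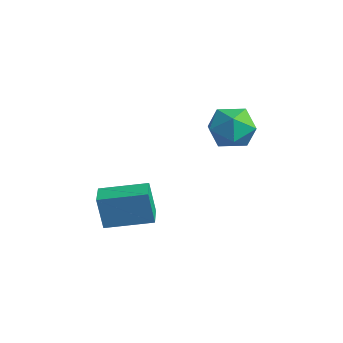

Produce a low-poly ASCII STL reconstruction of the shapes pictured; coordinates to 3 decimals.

solid 
facet normal -0.307 0.892 0.332
outer loop
vertex -0.441 2.189 1.07
vertex -1.405 1.711 1.464
vertex -0.482 1.777 2.139
endloop
endfacet
facet normal 0.405 0.848 0.342
outer loop
vertex -0.441 2.189 1.07
vertex -0.482 1.777 2.139
vertex 0.446 1.596 1.49
endloop
endfacet
facet normal 0.627 0.710 -0.322
outer loop
vertex -0.441 2.189 1.07
vertex 0.446 1.596 1.49
vertex 0.095 1.418 0.414
endloop
endfacet
facet normal 0.052 0.668 -0.742
outer loop
vertex -0.441 2.189 1.07
vertex 0.095 1.418 0.414
vertex -1.049 1.489 0.397
endloop
endfacet
facet normal -0.525 0.781 -0.338
outer loop
vertex -0.441 2.189 1.07
vertex -1.049 1.489 0.397
vertex -1.405 1.711 1.464
endloop
endfacet
facet normal 0.586 0.295 0.755
outer loop
vertex 0.446 1.596 1.49
vertex -0.482 1.777 2.139
vertex 0.029 0.751 2.143
endloop
endfacet
facet normal -0.566 0.365 0.739
outer loop
vertex -0.482 1.777 2.139
vertex -1.405 1.711 1.464
vertex -1.115 0.822 2.126
endloop
endfacet
facet normal -0.920 0.187 -0.346
outer loop
vertex -1.405 1.711 1.464
vertex -1.049 1.489 0.397
vertex -1.466 0.644 1.05
endloop
endfacet
facet normal 0.015 0.004 -1.000
outer loop
vertex -1.049 1.489 0.397
vertex 0.095 1.418 0.414
vertex -0.538 0.463 0.401
endloop
endfacet
facet normal 0.945 0.070 -0.320
outer loop
vertex 0.095 1.418 0.414
vertex 0.446 1.596 1.49
vertex 0.385 0.529 1.076
endloop
endfacet
facet normal -0.052 -0.668 0.742
outer loop
vertex -0.579 0.051 1.47
vertex 0.029 0.751 2.143
vertex -1.115 0.822 2.126
endloop
endfacet
facet normal -0.627 -0.710 0.322
outer loop
vertex -0.579 0.051 1.47
vertex -1.115 0.822 2.126
vertex -1.466 0.644 1.05
endloop
endfacet
facet normal -0.405 -0.848 -0.342
outer loop
vertex -0.579 0.051 1.47
vertex -1.466 0.644 1.05
vertex -0.538 0.463 0.401
endloop
endfacet
facet normal 0.307 -0.892 -0.332
outer loop
vertex -0.579 0.051 1.47
vertex -0.538 0.463 0.401
vertex 0.385 0.529 1.076
endloop
endfacet
facet normal 0.525 -0.781 0.338
outer loop
vertex -0.579 0.051 1.47
vertex 0.385 0.529 1.076
vertex 0.029 0.751 2.143
endloop
endfacet
facet normal -0.015 -0.004 1.000
outer loop
vertex -1.115 0.822 2.126
vertex 0.029 0.751 2.143
vertex -0.482 1.777 2.139
endloop
endfacet
facet normal -0.945 -0.070 0.320
outer loop
vertex -1.466 0.644 1.05
vertex -1.115 0.822 2.126
vertex -1.405 1.711 1.464
endloop
endfacet
facet normal -0.586 -0.295 -0.755
outer loop
vertex -0.538 0.463 0.401
vertex -1.466 0.644 1.05
vertex -1.049 1.489 0.397
endloop
endfacet
facet normal 0.566 -0.365 -0.739
outer loop
vertex 0.385 0.529 1.076
vertex -0.538 0.463 0.401
vertex 0.095 1.418 0.414
endloop
endfacet
facet normal 0.920 -0.187 0.346
outer loop
vertex 0.029 0.751 2.143
vertex 0.385 0.529 1.076
vertex 0.446 1.596 1.49
endloop
endfacet
facet normal -0.795 0.604 -0.051
outer loop
vertex -2.816 -3.76 -1.667
vertex -1.607 -2.14 -1.325
vertex -2.592 -3.597 -3.233
endloop
endfacet
facet normal -0.590 -0.790 -0.167
outer loop
vertex -1.693 -4.28 -3.175
vertex -2.816 -3.76 -1.667
vertex -2.592 -3.597 -3.233
endloop
endfacet
facet normal -0.795 0.605 -0.051
outer loop
vertex -2.592 -3.597 -3.233
vertex -1.607 -2.14 -1.325
vertex -1.382 -1.977 -2.89
endloop
endfacet
facet normal 0.142 0.103 -0.985
outer loop
vertex -1.382 -1.977 -2.89
vertex -1.693 -4.28 -3.175
vertex -2.592 -3.597 -3.233
endloop
endfacet
facet normal -0.141 -0.102 0.985
outer loop
vertex -2.816 -3.76 -1.667
vertex -0.708 -2.823 -1.267
vertex -1.607 -2.14 -1.325
endloop
endfacet
facet normal -0.590 -0.790 -0.167
outer loop
vertex -1.918 -4.443 -1.61
vertex -2.816 -3.76 -1.667
vertex -1.693 -4.28 -3.175
endloop
endfacet
facet normal -0.141 -0.103 0.985
outer loop
vertex -1.918 -4.443 -1.61
vertex -0.708 -2.823 -1.267
vertex -2.816 -3.76 -1.667
endloop
endfacet
facet normal 0.590 0.790 0.167
outer loop
vertex -1.607 -2.14 -1.325
vertex -0.708 -2.823 -1.267
vertex -1.382 -1.977 -2.89
endloop
endfacet
facet normal 0.141 0.103 -0.985
outer loop
vertex -0.484 -2.66 -2.833
vertex -1.693 -4.28 -3.175
vertex -1.382 -1.977 -2.89
endloop
endfacet
facet normal 0.590 0.790 0.167
outer loop
vertex -1.382 -1.977 -2.89
vertex -0.708 -2.823 -1.267
vertex -0.484 -2.66 -2.833
endloop
endfacet
facet normal 0.795 -0.604 0.051
outer loop
vertex -0.484 -2.66 -2.833
vertex -1.918 -4.443 -1.61
vertex -1.693 -4.28 -3.175
endloop
endfacet
facet normal 0.795 -0.605 0.051
outer loop
vertex -0.708 -2.823 -1.267
vertex -1.918 -4.443 -1.61
vertex -0.484 -2.66 -2.833
endloop
endfacet

endsolid


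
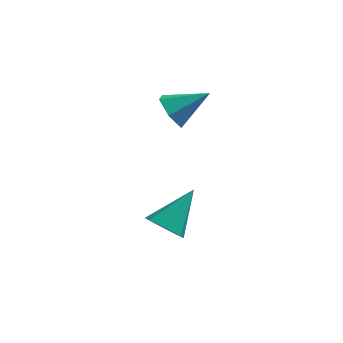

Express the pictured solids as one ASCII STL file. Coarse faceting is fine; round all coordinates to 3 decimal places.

solid 
facet normal -0.417 -0.637 -0.648
outer loop
vertex -2.292 -0.373 -1.49
vertex -3.013 0.131 -1.521
vertex -2.293 0.172 -2.025
endloop
endfacet
facet normal 0.998 -0.045 -0.048
outer loop
vertex -2.292 -0.373 -1.49
vertex -2.293 0.172 -2.025
vertex -2.147 1.449 -0.179
endloop
endfacet
facet normal -0.418 -0.636 -0.649
outer loop
vertex -2.293 0.172 -2.025
vertex -3.013 0.131 -1.521
vertex -2.835 0.686 -2.18
endloop
endfacet
facet normal 0.678 0.578 -0.454
outer loop
vertex -2.293 0.172 -2.025
vertex -2.835 0.686 -2.18
vertex -2.147 1.449 -0.179
endloop
endfacet
facet normal -0.418 -0.636 -0.649
outer loop
vertex -2.835 0.686 -2.18
vertex -3.013 0.131 -1.521
vertex -3.511 0.783 -1.839
endloop
endfacet
facet normal -0.039 0.938 -0.344
outer loop
vertex -2.835 0.686 -2.18
vertex -3.511 0.783 -1.839
vertex -2.147 1.449 -0.179
endloop
endfacet
facet normal -0.419 -0.636 -0.648
outer loop
vertex -3.511 0.783 -1.839
vertex -3.013 0.131 -1.521
vertex -3.812 0.389 -1.258
endloop
endfacet
facet normal -0.615 0.763 0.199
outer loop
vertex -3.511 0.783 -1.839
vertex -3.812 0.389 -1.258
vertex -2.147 1.449 -0.179
endloop
endfacet
facet normal -0.419 -0.636 -0.648
outer loop
vertex -3.812 0.389 -1.258
vertex -3.013 0.131 -1.521
vertex -3.511 -0.199 -0.875
endloop
endfacet
facet normal -0.615 0.185 0.767
outer loop
vertex -3.812 0.389 -1.258
vertex -3.511 -0.199 -0.875
vertex -2.147 1.449 -0.179
endloop
endfacet
facet normal -0.418 -0.637 -0.648
outer loop
vertex -3.511 -0.199 -0.875
vertex -3.013 0.131 -1.521
vertex -2.835 -0.538 -0.978
endloop
endfacet
facet normal -0.039 -0.361 0.932
outer loop
vertex -3.511 -0.199 -0.875
vertex -2.835 -0.538 -0.978
vertex -2.147 1.449 -0.179
endloop
endfacet
facet normal -0.417 -0.637 -0.648
outer loop
vertex -2.835 -0.538 -0.978
vertex -3.013 0.131 -1.521
vertex -2.292 -0.373 -1.49
endloop
endfacet
facet normal 0.678 -0.464 0.570
outer loop
vertex -2.835 -0.538 -0.978
vertex -2.292 -0.373 -1.49
vertex -2.147 1.449 -0.179
endloop
endfacet
facet normal -0.805 -0.263 -0.532
outer loop
vertex -2.811 2.97 2.447
vertex -3.249 2.755 3.216
vertex -3.304 3.6 2.881
endloop
endfacet
facet normal 0.557 0.720 -0.413
outer loop
vertex -2.811 2.97 2.447
vertex -3.304 3.6 2.881
vertex -1.871 3.205 4.124
endloop
endfacet
facet normal -0.805 -0.263 -0.531
outer loop
vertex -3.304 3.6 2.881
vertex -3.249 2.755 3.216
vertex -3.741 3.385 3.65
endloop
endfacet
facet normal 0.021 0.960 0.280
outer loop
vertex -3.304 3.6 2.881
vertex -3.741 3.385 3.65
vertex -1.871 3.205 4.124
endloop
endfacet
facet normal -0.805 -0.263 -0.531
outer loop
vertex -3.741 3.385 3.65
vertex -3.249 2.755 3.216
vertex -3.686 2.541 3.984
endloop
endfacet
facet normal -0.198 0.349 0.916
outer loop
vertex -3.741 3.385 3.65
vertex -3.686 2.541 3.984
vertex -1.871 3.205 4.124
endloop
endfacet
facet normal -0.805 -0.263 -0.531
outer loop
vertex -3.686 2.541 3.984
vertex -3.249 2.755 3.216
vertex -3.194 1.911 3.55
endloop
endfacet
facet normal 0.117 -0.500 0.858
outer loop
vertex -3.686 2.541 3.984
vertex -3.194 1.911 3.55
vertex -1.871 3.205 4.124
endloop
endfacet
facet normal -0.805 -0.263 -0.532
outer loop
vertex -3.194 1.911 3.55
vertex -3.249 2.755 3.216
vertex -2.756 2.125 2.781
endloop
endfacet
facet normal 0.652 -0.740 0.165
outer loop
vertex -3.194 1.911 3.55
vertex -2.756 2.125 2.781
vertex -1.871 3.205 4.124
endloop
endfacet
facet normal -0.805 -0.263 -0.532
outer loop
vertex -2.756 2.125 2.781
vertex -3.249 2.755 3.216
vertex -2.811 2.97 2.447
endloop
endfacet
facet normal 0.873 -0.129 -0.471
outer loop
vertex -2.756 2.125 2.781
vertex -2.811 2.97 2.447
vertex -1.871 3.205 4.124
endloop
endfacet

endsolid


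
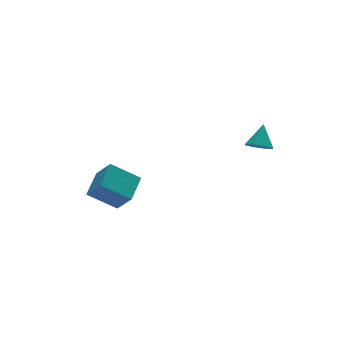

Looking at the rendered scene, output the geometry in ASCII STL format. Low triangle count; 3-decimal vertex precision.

solid 
facet normal -0.453 -0.499 -0.739
outer loop
vertex 3.142 -0.268 -1.029
vertex 2.482 -0.079 -0.752
vertex 2.95 0.22 -1.241
endloop
endfacet
facet normal 0.940 0.297 -0.168
outer loop
vertex 3.142 -0.268 -1.029
vertex 2.95 0.22 -1.241
vertex 3.098 0.599 0.252
endloop
endfacet
facet normal -0.453 -0.499 -0.739
outer loop
vertex 2.95 0.22 -1.241
vertex 2.482 -0.079 -0.752
vertex 2.484 0.533 -1.167
endloop
endfacet
facet normal 0.510 0.820 -0.259
outer loop
vertex 2.95 0.22 -1.241
vertex 2.484 0.533 -1.167
vertex 3.098 0.599 0.252
endloop
endfacet
facet normal -0.453 -0.499 -0.738
outer loop
vertex 2.484 0.533 -1.167
vertex 2.482 -0.079 -0.752
vertex 2.017 0.488 -0.85
endloop
endfacet
facet normal -0.098 0.995 -0.004
outer loop
vertex 2.484 0.533 -1.167
vertex 2.017 0.488 -0.85
vertex 3.098 0.599 0.252
endloop
endfacet
facet normal -0.452 -0.499 -0.740
outer loop
vertex 2.017 0.488 -0.85
vertex 2.482 -0.079 -0.752
vertex 1.822 0.11 -0.476
endloop
endfacet
facet normal -0.531 0.718 0.449
outer loop
vertex 2.017 0.488 -0.85
vertex 1.822 0.11 -0.476
vertex 3.098 0.599 0.252
endloop
endfacet
facet normal -0.452 -0.498 -0.740
outer loop
vertex 1.822 0.11 -0.476
vertex 2.482 -0.079 -0.752
vertex 2.014 -0.379 -0.264
endloop
endfacet
facet normal -0.533 0.152 0.832
outer loop
vertex 1.822 0.11 -0.476
vertex 2.014 -0.379 -0.264
vertex 3.098 0.599 0.252
endloop
endfacet
facet normal -0.452 -0.499 -0.740
outer loop
vertex 2.014 -0.379 -0.264
vertex 2.482 -0.079 -0.752
vertex 2.481 -0.692 -0.338
endloop
endfacet
facet normal -0.103 -0.372 0.922
outer loop
vertex 2.014 -0.379 -0.264
vertex 2.481 -0.692 -0.338
vertex 3.098 0.599 0.252
endloop
endfacet
facet normal -0.453 -0.499 -0.739
outer loop
vertex 2.481 -0.692 -0.338
vertex 2.482 -0.079 -0.752
vertex 2.948 -0.646 -0.655
endloop
endfacet
facet normal 0.506 -0.547 0.667
outer loop
vertex 2.481 -0.692 -0.338
vertex 2.948 -0.646 -0.655
vertex 3.098 0.599 0.252
endloop
endfacet
facet normal -0.453 -0.499 -0.739
outer loop
vertex 2.948 -0.646 -0.655
vertex 2.482 -0.079 -0.752
vertex 3.142 -0.268 -1.029
endloop
endfacet
facet normal 0.939 -0.269 0.215
outer loop
vertex 2.948 -0.646 -0.655
vertex 3.142 -0.268 -1.029
vertex 3.098 0.599 0.252
endloop
endfacet
facet normal -0.719 0.439 0.539
outer loop
vertex -4.713 2.7 -3.015
vertex -3.676 3.757 -2.493
vertex -5.051 3.628 -4.223
endloop
endfacet
facet normal -0.660 -0.674 -0.333
outer loop
vertex -3.764 2.843 -5.187
vertex -4.713 2.7 -3.015
vertex -5.051 3.628 -4.223
endloop
endfacet
facet normal -0.719 0.439 0.539
outer loop
vertex -5.051 3.628 -4.223
vertex -3.676 3.757 -2.493
vertex -4.014 4.685 -3.7
endloop
endfacet
facet normal -0.217 0.595 -0.774
outer loop
vertex -4.014 4.685 -3.7
vertex -3.764 2.843 -5.187
vertex -5.051 3.628 -4.223
endloop
endfacet
facet normal 0.217 -0.595 0.774
outer loop
vertex -4.713 2.7 -3.015
vertex -2.389 2.972 -3.457
vertex -3.676 3.757 -2.493
endloop
endfacet
facet normal -0.660 -0.673 -0.333
outer loop
vertex -3.426 1.915 -3.98
vertex -4.713 2.7 -3.015
vertex -3.764 2.843 -5.187
endloop
endfacet
facet normal 0.217 -0.595 0.774
outer loop
vertex -3.426 1.915 -3.98
vertex -2.389 2.972 -3.457
vertex -4.713 2.7 -3.015
endloop
endfacet
facet normal 0.660 0.673 0.333
outer loop
vertex -3.676 3.757 -2.493
vertex -2.389 2.972 -3.457
vertex -4.014 4.685 -3.7
endloop
endfacet
facet normal -0.217 0.595 -0.774
outer loop
vertex -2.727 3.9 -4.665
vertex -3.764 2.843 -5.187
vertex -4.014 4.685 -3.7
endloop
endfacet
facet normal 0.660 0.673 0.333
outer loop
vertex -4.014 4.685 -3.7
vertex -2.389 2.972 -3.457
vertex -2.727 3.9 -4.665
endloop
endfacet
facet normal 0.719 -0.439 -0.539
outer loop
vertex -2.727 3.9 -4.665
vertex -3.426 1.915 -3.98
vertex -3.764 2.843 -5.187
endloop
endfacet
facet normal 0.719 -0.439 -0.539
outer loop
vertex -2.389 2.972 -3.457
vertex -3.426 1.915 -3.98
vertex -2.727 3.9 -4.665
endloop
endfacet

endsolid


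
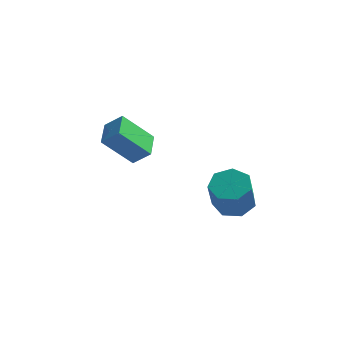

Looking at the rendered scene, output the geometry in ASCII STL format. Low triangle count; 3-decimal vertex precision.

solid 
facet normal -0.007 0.477 -0.879
outer loop
vertex 3.619 1.341 -0.643
vertex 3.145 2.022 -0.27
vertex 4.048 1.926 -0.329
endloop
endfacet
facet normal 0.840 -0.475 -0.263
outer loop
vertex 3.619 1.341 -0.643
vertex 4.048 1.926 -0.329
vertex 3.63 0.517 0.878
endloop
endfacet
facet normal 0.840 -0.474 -0.263
outer loop
vertex 3.63 0.517 0.878
vertex 4.048 1.926 -0.329
vertex 4.058 1.101 1.192
endloop
endfacet
facet normal 0.005 -0.477 0.879
outer loop
vertex 3.63 0.517 0.878
vertex 4.058 1.101 1.192
vertex 3.155 1.198 1.25
endloop
endfacet
facet normal -0.007 0.476 -0.879
outer loop
vertex 4.048 1.926 -0.329
vertex 3.145 2.022 -0.27
vertex 3.796 2.583 0.029
endloop
endfacet
facet normal 0.948 0.283 0.147
outer loop
vertex 4.048 1.926 -0.329
vertex 3.796 2.583 0.029
vertex 4.058 1.101 1.192
endloop
endfacet
facet normal 0.948 0.283 0.147
outer loop
vertex 4.058 1.101 1.192
vertex 3.796 2.583 0.029
vertex 3.806 1.758 1.55
endloop
endfacet
facet normal 0.005 -0.477 0.879
outer loop
vertex 4.058 1.101 1.192
vertex 3.806 1.758 1.55
vertex 3.155 1.198 1.25
endloop
endfacet
facet normal -0.007 0.476 -0.879
outer loop
vertex 3.796 2.583 0.029
vertex 3.145 2.022 -0.27
vertex 3.054 2.818 0.162
endloop
endfacet
facet normal 0.342 0.827 0.446
outer loop
vertex 3.796 2.583 0.029
vertex 3.054 2.818 0.162
vertex 3.806 1.758 1.55
endloop
endfacet
facet normal 0.342 0.827 0.446
outer loop
vertex 3.806 1.758 1.55
vertex 3.054 2.818 0.162
vertex 3.064 1.993 1.683
endloop
endfacet
facet normal 0.006 -0.478 0.878
outer loop
vertex 3.806 1.758 1.55
vertex 3.064 1.993 1.683
vertex 3.155 1.198 1.25
endloop
endfacet
facet normal -0.006 0.476 -0.879
outer loop
vertex 3.054 2.818 0.162
vertex 3.145 2.022 -0.27
vertex 2.38 2.454 -0.031
endloop
endfacet
facet normal -0.522 0.749 0.409
outer loop
vertex 3.054 2.818 0.162
vertex 2.38 2.454 -0.031
vertex 3.064 1.993 1.683
endloop
endfacet
facet normal -0.522 0.748 0.410
outer loop
vertex 3.064 1.993 1.683
vertex 2.38 2.454 -0.031
vertex 2.391 1.629 1.49
endloop
endfacet
facet normal 0.006 -0.478 0.878
outer loop
vertex 3.064 1.993 1.683
vertex 2.391 1.629 1.49
vertex 3.155 1.198 1.25
endloop
endfacet
facet normal -0.005 0.477 -0.879
outer loop
vertex 2.38 2.454 -0.031
vertex 3.145 2.022 -0.27
vertex 2.282 1.765 -0.404
endloop
endfacet
facet normal -0.992 0.106 0.065
outer loop
vertex 2.38 2.454 -0.031
vertex 2.282 1.765 -0.404
vertex 2.391 1.629 1.49
endloop
endfacet
facet normal -0.992 0.106 0.065
outer loop
vertex 2.391 1.629 1.49
vertex 2.282 1.765 -0.404
vertex 2.293 0.94 1.117
endloop
endfacet
facet normal 0.007 -0.477 0.879
outer loop
vertex 2.391 1.629 1.49
vertex 2.293 0.94 1.117
vertex 3.155 1.198 1.25
endloop
endfacet
facet normal -0.006 0.477 -0.879
outer loop
vertex 2.282 1.765 -0.404
vertex 3.145 2.022 -0.27
vertex 2.834 1.27 -0.676
endloop
endfacet
facet normal -0.715 -0.617 -0.329
outer loop
vertex 2.282 1.765 -0.404
vertex 2.834 1.27 -0.676
vertex 2.293 0.94 1.117
endloop
endfacet
facet normal -0.716 -0.615 -0.329
outer loop
vertex 2.293 0.94 1.117
vertex 2.834 1.27 -0.676
vertex 2.844 0.445 0.844
endloop
endfacet
facet normal 0.007 -0.477 0.879
outer loop
vertex 2.293 0.94 1.117
vertex 2.844 0.445 0.844
vertex 3.155 1.198 1.25
endloop
endfacet
facet normal -0.006 0.477 -0.879
outer loop
vertex 2.834 1.27 -0.676
vertex 3.145 2.022 -0.27
vertex 3.619 1.341 -0.643
endloop
endfacet
facet normal 0.099 -0.874 -0.475
outer loop
vertex 2.834 1.27 -0.676
vertex 3.619 1.341 -0.643
vertex 2.844 0.445 0.844
endloop
endfacet
facet normal 0.101 -0.874 -0.474
outer loop
vertex 2.844 0.445 0.844
vertex 3.619 1.341 -0.643
vertex 3.63 0.517 0.878
endloop
endfacet
facet normal 0.006 -0.476 0.879
outer loop
vertex 2.844 0.445 0.844
vertex 3.63 0.517 0.878
vertex 3.155 1.198 1.25
endloop
endfacet
facet normal -0.630 -0.279 0.725
outer loop
vertex -1.757 2.254 2.872
vertex -1.98 3.502 3.158
vertex -2.537 2.269 2.2
endloop
endfacet
facet normal 0.171 -0.960 -0.220
outer loop
vertex -1.34 2.798 0.822
vertex -1.757 2.254 2.872
vertex -2.537 2.269 2.2
endloop
endfacet
facet normal -0.630 -0.279 0.725
outer loop
vertex -2.537 2.269 2.2
vertex -1.98 3.502 3.158
vertex -2.76 3.517 2.486
endloop
endfacet
facet normal -0.758 0.014 -0.653
outer loop
vertex -2.76 3.517 2.486
vertex -1.34 2.798 0.822
vertex -2.537 2.269 2.2
endloop
endfacet
facet normal 0.758 -0.014 0.653
outer loop
vertex -1.757 2.254 2.872
vertex -0.783 4.031 1.78
vertex -1.98 3.502 3.158
endloop
endfacet
facet normal 0.171 -0.960 -0.220
outer loop
vertex -0.56 2.783 1.494
vertex -1.757 2.254 2.872
vertex -1.34 2.798 0.822
endloop
endfacet
facet normal 0.758 -0.014 0.653
outer loop
vertex -0.56 2.783 1.494
vertex -0.783 4.031 1.78
vertex -1.757 2.254 2.872
endloop
endfacet
facet normal -0.171 0.960 0.220
outer loop
vertex -1.98 3.502 3.158
vertex -0.783 4.031 1.78
vertex -2.76 3.517 2.486
endloop
endfacet
facet normal -0.758 0.014 -0.653
outer loop
vertex -1.563 4.046 1.108
vertex -1.34 2.798 0.822
vertex -2.76 3.517 2.486
endloop
endfacet
facet normal -0.171 0.960 0.220
outer loop
vertex -2.76 3.517 2.486
vertex -0.783 4.031 1.78
vertex -1.563 4.046 1.108
endloop
endfacet
facet normal 0.630 0.279 -0.725
outer loop
vertex -1.563 4.046 1.108
vertex -0.56 2.783 1.494
vertex -1.34 2.798 0.822
endloop
endfacet
facet normal 0.630 0.279 -0.725
outer loop
vertex -0.783 4.031 1.78
vertex -0.56 2.783 1.494
vertex -1.563 4.046 1.108
endloop
endfacet

endsolid


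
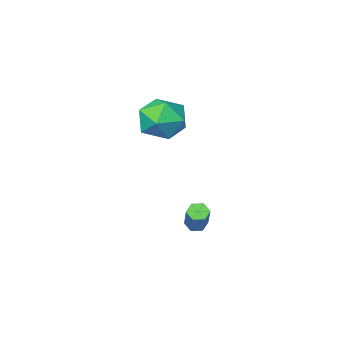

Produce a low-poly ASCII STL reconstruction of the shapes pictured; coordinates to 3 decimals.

solid 
facet normal -0.309 -0.586 -0.749
outer loop
vertex -2.094 0.679 -2.957
vertex -2.556 0.918 -2.953
vertex -2.172 1.099 -3.253
endloop
endfacet
facet normal 0.939 -0.064 -0.338
outer loop
vertex -2.094 0.679 -2.957
vertex -2.172 1.099 -3.253
vertex -1.522 1.763 -1.571
endloop
endfacet
facet normal 0.939 -0.064 -0.338
outer loop
vertex -1.522 1.763 -1.571
vertex -2.172 1.099 -3.253
vertex -1.6 2.183 -1.867
endloop
endfacet
facet normal 0.309 0.586 0.749
outer loop
vertex -1.522 1.763 -1.571
vertex -1.6 2.183 -1.867
vertex -1.984 2.002 -1.567
endloop
endfacet
facet normal -0.309 -0.586 -0.749
outer loop
vertex -2.172 1.099 -3.253
vertex -2.556 0.918 -2.953
vertex -2.634 1.338 -3.249
endloop
endfacet
facet normal 0.340 0.668 -0.662
outer loop
vertex -2.172 1.099 -3.253
vertex -2.634 1.338 -3.249
vertex -1.6 2.183 -1.867
endloop
endfacet
facet normal 0.341 0.667 -0.663
outer loop
vertex -1.6 2.183 -1.867
vertex -2.634 1.338 -3.249
vertex -2.061 2.422 -1.864
endloop
endfacet
facet normal 0.309 0.586 0.749
outer loop
vertex -1.6 2.183 -1.867
vertex -2.061 2.422 -1.864
vertex -1.984 2.002 -1.567
endloop
endfacet
facet normal -0.309 -0.586 -0.749
outer loop
vertex -2.634 1.338 -3.249
vertex -2.556 0.918 -2.953
vertex -3.018 1.157 -2.949
endloop
endfacet
facet normal -0.599 0.732 -0.325
outer loop
vertex -2.634 1.338 -3.249
vertex -3.018 1.157 -2.949
vertex -2.061 2.422 -1.864
endloop
endfacet
facet normal -0.599 0.732 -0.325
outer loop
vertex -2.061 2.422 -1.864
vertex -3.018 1.157 -2.949
vertex -2.446 2.241 -1.563
endloop
endfacet
facet normal 0.310 0.586 0.749
outer loop
vertex -2.061 2.422 -1.864
vertex -2.446 2.241 -1.563
vertex -1.984 2.002 -1.567
endloop
endfacet
facet normal -0.309 -0.586 -0.749
outer loop
vertex -3.018 1.157 -2.949
vertex -2.556 0.918 -2.953
vertex -2.94 0.737 -2.653
endloop
endfacet
facet normal -0.939 0.064 0.338
outer loop
vertex -3.018 1.157 -2.949
vertex -2.94 0.737 -2.653
vertex -2.446 2.241 -1.563
endloop
endfacet
facet normal -0.939 0.064 0.338
outer loop
vertex -2.446 2.241 -1.563
vertex -2.94 0.737 -2.653
vertex -2.368 1.821 -1.267
endloop
endfacet
facet normal 0.309 0.586 0.749
outer loop
vertex -2.446 2.241 -1.563
vertex -2.368 1.821 -1.267
vertex -1.984 2.002 -1.567
endloop
endfacet
facet normal -0.309 -0.586 -0.749
outer loop
vertex -2.94 0.737 -2.653
vertex -2.556 0.918 -2.953
vertex -2.479 0.498 -2.656
endloop
endfacet
facet normal -0.341 -0.667 0.662
outer loop
vertex -2.94 0.737 -2.653
vertex -2.479 0.498 -2.656
vertex -2.368 1.821 -1.267
endloop
endfacet
facet normal -0.340 -0.667 0.663
outer loop
vertex -2.368 1.821 -1.267
vertex -2.479 0.498 -2.656
vertex -1.906 1.582 -1.271
endloop
endfacet
facet normal 0.309 0.586 0.749
outer loop
vertex -2.368 1.821 -1.267
vertex -1.906 1.582 -1.271
vertex -1.984 2.002 -1.567
endloop
endfacet
facet normal -0.310 -0.586 -0.749
outer loop
vertex -2.479 0.498 -2.656
vertex -2.556 0.918 -2.953
vertex -2.094 0.679 -2.957
endloop
endfacet
facet normal 0.599 -0.732 0.325
outer loop
vertex -2.479 0.498 -2.656
vertex -2.094 0.679 -2.957
vertex -1.906 1.582 -1.271
endloop
endfacet
facet normal 0.599 -0.732 0.325
outer loop
vertex -1.906 1.582 -1.271
vertex -2.094 0.679 -2.957
vertex -1.522 1.763 -1.571
endloop
endfacet
facet normal 0.309 0.586 0.749
outer loop
vertex -1.906 1.582 -1.271
vertex -1.522 1.763 -1.571
vertex -1.984 2.002 -1.567
endloop
endfacet
facet normal -0.499 0.530 0.685
outer loop
vertex -2.398 0.174 3.056
vertex -3.001 -0.871 3.425
vertex -1.91 -0.547 3.969
endloop
endfacet
facet normal 0.144 0.813 0.565
outer loop
vertex -2.398 0.174 3.056
vertex -1.91 -0.547 3.969
vertex -1.159 -0.062 3.079
endloop
endfacet
facet normal 0.188 0.974 -0.130
outer loop
vertex -2.398 0.174 3.056
vertex -1.159 -0.062 3.079
vertex -1.786 -0.087 1.984
endloop
endfacet
facet normal -0.429 0.790 -0.438
outer loop
vertex -2.398 0.174 3.056
vertex -1.786 -0.087 1.984
vertex -2.924 -0.587 2.198
endloop
endfacet
facet normal -0.854 0.516 0.066
outer loop
vertex -2.398 0.174 3.056
vertex -2.924 -0.587 2.198
vertex -3.001 -0.871 3.425
endloop
endfacet
facet normal 0.634 0.314 0.706
outer loop
vertex -1.159 -0.062 3.079
vertex -1.91 -0.547 3.969
vertex -0.996 -1.253 3.462
endloop
endfacet
facet normal -0.407 -0.144 0.902
outer loop
vertex -1.91 -0.547 3.969
vertex -3.001 -0.871 3.425
vertex -2.134 -1.753 3.676
endloop
endfacet
facet normal -0.981 -0.166 -0.100
outer loop
vertex -3.001 -0.871 3.425
vertex -2.924 -0.587 2.198
vertex -2.761 -1.778 2.581
endloop
endfacet
facet normal -0.294 0.277 -0.915
outer loop
vertex -2.924 -0.587 2.198
vertex -1.786 -0.087 1.984
vertex -2.01 -1.293 1.691
endloop
endfacet
facet normal 0.705 0.574 -0.417
outer loop
vertex -1.786 -0.087 1.984
vertex -1.159 -0.062 3.079
vertex -0.919 -0.969 2.235
endloop
endfacet
facet normal 0.429 -0.790 0.438
outer loop
vertex -1.522 -2.014 2.604
vertex -0.996 -1.253 3.462
vertex -2.134 -1.753 3.676
endloop
endfacet
facet normal -0.188 -0.974 0.130
outer loop
vertex -1.522 -2.014 2.604
vertex -2.134 -1.753 3.676
vertex -2.761 -1.778 2.581
endloop
endfacet
facet normal -0.144 -0.813 -0.565
outer loop
vertex -1.522 -2.014 2.604
vertex -2.761 -1.778 2.581
vertex -2.01 -1.293 1.691
endloop
endfacet
facet normal 0.499 -0.530 -0.685
outer loop
vertex -1.522 -2.014 2.604
vertex -2.01 -1.293 1.691
vertex -0.919 -0.969 2.235
endloop
endfacet
facet normal 0.854 -0.516 -0.066
outer loop
vertex -1.522 -2.014 2.604
vertex -0.919 -0.969 2.235
vertex -0.996 -1.253 3.462
endloop
endfacet
facet normal 0.294 -0.277 0.915
outer loop
vertex -2.134 -1.753 3.676
vertex -0.996 -1.253 3.462
vertex -1.91 -0.547 3.969
endloop
endfacet
facet normal -0.705 -0.574 0.417
outer loop
vertex -2.761 -1.778 2.581
vertex -2.134 -1.753 3.676
vertex -3.001 -0.871 3.425
endloop
endfacet
facet normal -0.634 -0.314 -0.706
outer loop
vertex -2.01 -1.293 1.691
vertex -2.761 -1.778 2.581
vertex -2.924 -0.587 2.198
endloop
endfacet
facet normal 0.407 0.144 -0.902
outer loop
vertex -0.919 -0.969 2.235
vertex -2.01 -1.293 1.691
vertex -1.786 -0.087 1.984
endloop
endfacet
facet normal 0.981 0.166 0.100
outer loop
vertex -0.996 -1.253 3.462
vertex -0.919 -0.969 2.235
vertex -1.159 -0.062 3.079
endloop
endfacet

endsolid


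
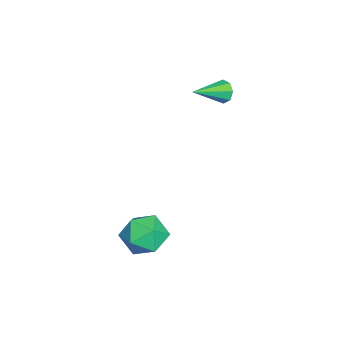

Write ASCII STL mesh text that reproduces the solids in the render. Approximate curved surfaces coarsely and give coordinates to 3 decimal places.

solid 
facet normal -0.637 0.681 -0.361
outer loop
vertex -3.818 2.845 0.888
vertex -4.14 2.785 1.343
vertex -3.709 3.114 1.203
endloop
endfacet
facet normal 0.893 0.140 -0.428
outer loop
vertex -3.818 2.845 0.888
vertex -3.709 3.114 1.203
vertex -3.16 1.735 1.897
endloop
endfacet
facet normal -0.637 0.682 -0.359
outer loop
vertex -3.709 3.114 1.203
vertex -4.14 2.785 1.343
vertex -3.851 3.19 1.6
endloop
endfacet
facet normal 0.863 0.455 0.221
outer loop
vertex -3.709 3.114 1.203
vertex -3.851 3.19 1.6
vertex -3.16 1.735 1.897
endloop
endfacet
facet normal -0.636 0.682 -0.360
outer loop
vertex -3.851 3.19 1.6
vertex -4.14 2.785 1.343
vertex -4.163 3.029 1.846
endloop
endfacet
facet normal 0.445 0.377 0.812
outer loop
vertex -3.851 3.19 1.6
vertex -4.163 3.029 1.846
vertex -3.16 1.735 1.897
endloop
endfacet
facet normal -0.635 0.683 -0.360
outer loop
vertex -4.163 3.029 1.846
vertex -4.14 2.785 1.343
vertex -4.462 2.725 1.797
endloop
endfacet
facet normal -0.113 -0.049 0.992
outer loop
vertex -4.163 3.029 1.846
vertex -4.462 2.725 1.797
vertex -3.16 1.735 1.897
endloop
endfacet
facet normal -0.637 0.681 -0.361
outer loop
vertex -4.462 2.725 1.797
vertex -4.14 2.785 1.343
vertex -4.571 2.456 1.482
endloop
endfacet
facet normal -0.487 -0.574 0.659
outer loop
vertex -4.462 2.725 1.797
vertex -4.571 2.456 1.482
vertex -3.16 1.735 1.897
endloop
endfacet
facet normal -0.637 0.682 -0.360
outer loop
vertex -4.571 2.456 1.482
vertex -4.14 2.785 1.343
vertex -4.428 2.38 1.085
endloop
endfacet
facet normal -0.456 -0.890 0.006
outer loop
vertex -4.571 2.456 1.482
vertex -4.428 2.38 1.085
vertex -3.16 1.735 1.897
endloop
endfacet
facet normal -0.637 0.682 -0.359
outer loop
vertex -4.428 2.38 1.085
vertex -4.14 2.785 1.343
vertex -4.117 2.541 0.839
endloop
endfacet
facet normal -0.040 -0.812 -0.582
outer loop
vertex -4.428 2.38 1.085
vertex -4.117 2.541 0.839
vertex -3.16 1.735 1.897
endloop
endfacet
facet normal -0.636 0.683 -0.360
outer loop
vertex -4.117 2.541 0.839
vertex -4.14 2.785 1.343
vertex -3.818 2.845 0.888
endloop
endfacet
facet normal 0.518 -0.387 -0.763
outer loop
vertex -4.117 2.541 0.839
vertex -3.818 2.845 0.888
vertex -3.16 1.735 1.897
endloop
endfacet
facet normal -0.651 0.715 0.255
outer loop
vertex 0.509 1.472 -3.522
vertex -0.263 0.871 -3.81
vertex 0.078 0.839 -2.849
endloop
endfacet
facet normal -0.066 0.748 0.661
outer loop
vertex 0.509 1.472 -3.522
vertex 0.078 0.839 -2.849
vertex 1.091 0.947 -2.87
endloop
endfacet
facet normal 0.496 0.837 0.231
outer loop
vertex 0.509 1.472 -3.522
vertex 1.091 0.947 -2.87
vertex 1.378 1.046 -3.844
endloop
endfacet
facet normal 0.258 0.859 -0.441
outer loop
vertex 0.509 1.472 -3.522
vertex 1.378 1.046 -3.844
vertex 0.54 0.999 -4.425
endloop
endfacet
facet normal -0.451 0.784 -0.426
outer loop
vertex 0.509 1.472 -3.522
vertex 0.54 0.999 -4.425
vertex -0.263 0.871 -3.81
endloop
endfacet
facet normal 0.008 0.120 0.993
outer loop
vertex 1.091 0.947 -2.87
vertex 0.078 0.839 -2.849
vertex 0.68 0.021 -2.755
endloop
endfacet
facet normal -0.940 0.067 0.336
outer loop
vertex 0.078 0.839 -2.849
vertex -0.263 0.871 -3.81
vertex -0.158 -0.026 -3.336
endloop
endfacet
facet normal -0.616 0.178 -0.767
outer loop
vertex -0.263 0.871 -3.81
vertex 0.54 0.999 -4.425
vertex 0.129 0.073 -4.31
endloop
endfacet
facet normal 0.532 0.301 -0.792
outer loop
vertex 0.54 0.999 -4.425
vertex 1.378 1.046 -3.844
vertex 1.142 0.181 -4.331
endloop
endfacet
facet normal 0.917 0.264 0.297
outer loop
vertex 1.378 1.046 -3.844
vertex 1.091 0.947 -2.87
vertex 1.483 0.149 -3.37
endloop
endfacet
facet normal -0.258 -0.859 0.441
outer loop
vertex 0.711 -0.452 -3.658
vertex 0.68 0.021 -2.755
vertex -0.158 -0.026 -3.336
endloop
endfacet
facet normal -0.496 -0.837 -0.231
outer loop
vertex 0.711 -0.452 -3.658
vertex -0.158 -0.026 -3.336
vertex 0.129 0.073 -4.31
endloop
endfacet
facet normal 0.066 -0.748 -0.661
outer loop
vertex 0.711 -0.452 -3.658
vertex 0.129 0.073 -4.31
vertex 1.142 0.181 -4.331
endloop
endfacet
facet normal 0.651 -0.715 -0.255
outer loop
vertex 0.711 -0.452 -3.658
vertex 1.142 0.181 -4.331
vertex 1.483 0.149 -3.37
endloop
endfacet
facet normal 0.451 -0.784 0.426
outer loop
vertex 0.711 -0.452 -3.658
vertex 1.483 0.149 -3.37
vertex 0.68 0.021 -2.755
endloop
endfacet
facet normal -0.532 -0.301 0.792
outer loop
vertex -0.158 -0.026 -3.336
vertex 0.68 0.021 -2.755
vertex 0.078 0.839 -2.849
endloop
endfacet
facet normal -0.917 -0.264 -0.297
outer loop
vertex 0.129 0.073 -4.31
vertex -0.158 -0.026 -3.336
vertex -0.263 0.871 -3.81
endloop
endfacet
facet normal -0.008 -0.120 -0.993
outer loop
vertex 1.142 0.181 -4.331
vertex 0.129 0.073 -4.31
vertex 0.54 0.999 -4.425
endloop
endfacet
facet normal 0.940 -0.067 -0.336
outer loop
vertex 1.483 0.149 -3.37
vertex 1.142 0.181 -4.331
vertex 1.378 1.046 -3.844
endloop
endfacet
facet normal 0.616 -0.178 0.767
outer loop
vertex 0.68 0.021 -2.755
vertex 1.483 0.149 -3.37
vertex 1.091 0.947 -2.87
endloop
endfacet

endsolid
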